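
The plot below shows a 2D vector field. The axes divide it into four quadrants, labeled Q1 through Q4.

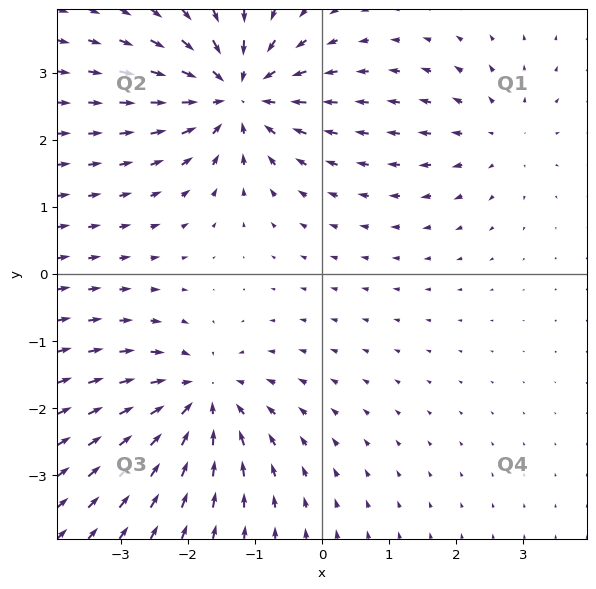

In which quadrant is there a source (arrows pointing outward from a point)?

Q1

The source sits at approximately (2.6, 2.1), which lies in quadrant Q1. The divergence there is about +3, positive as expected for a source.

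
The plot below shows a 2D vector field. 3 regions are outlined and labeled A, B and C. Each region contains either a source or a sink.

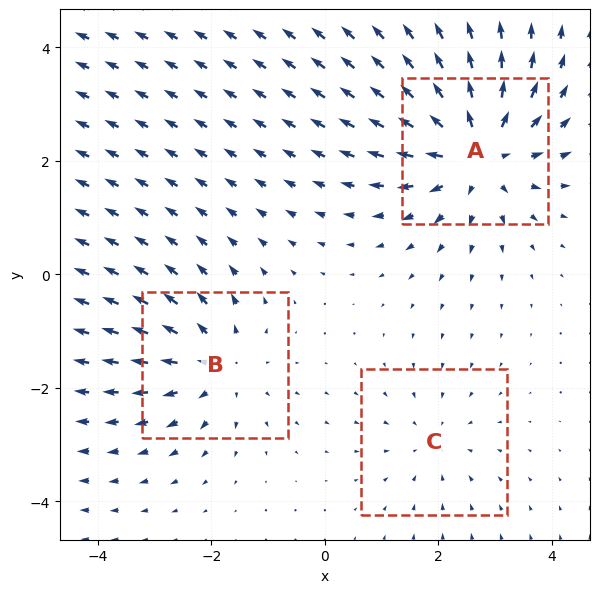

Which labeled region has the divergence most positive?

A

Divergence at each region's feature centre — A: about +5, B: about +3, C: about -2. Region A is most positive.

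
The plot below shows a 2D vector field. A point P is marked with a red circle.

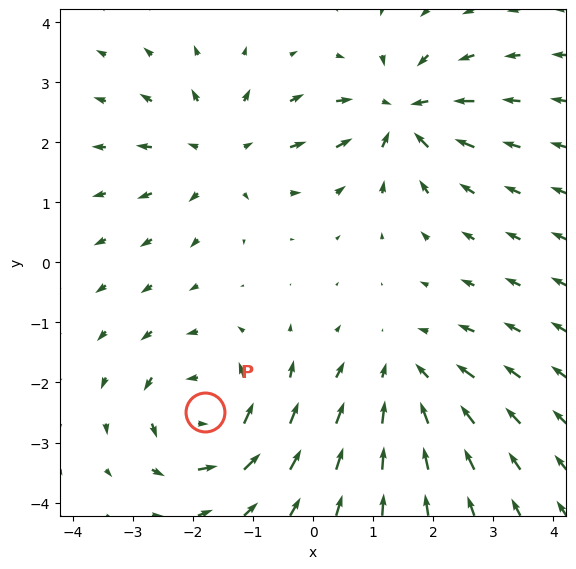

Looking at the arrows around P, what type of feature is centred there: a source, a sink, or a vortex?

At P (-1.8, -2.5) the arrows circulate counterclockwise. Divergence ≈0, curl about +6 — near-zero divergence with nonzero curl is a vortex.

vortex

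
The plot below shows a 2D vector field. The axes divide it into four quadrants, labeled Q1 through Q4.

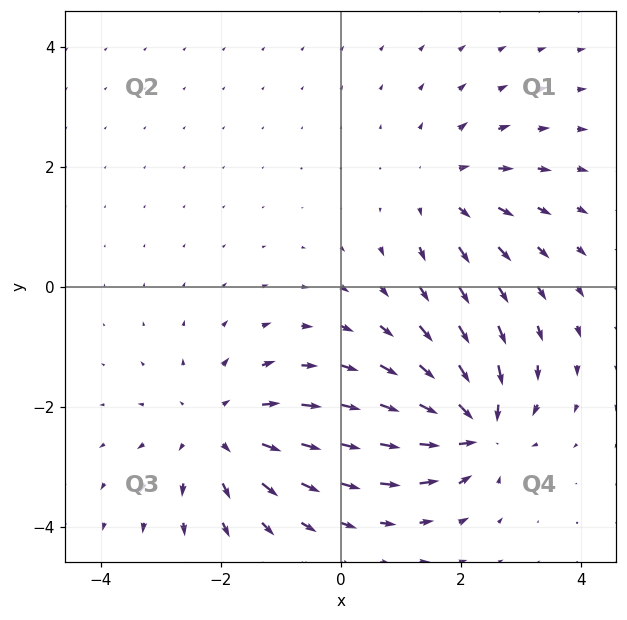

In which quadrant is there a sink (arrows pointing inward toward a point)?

The sink sits at approximately (2.2, -2.4), which lies in quadrant Q4. The divergence there is about -6, negative as expected for a sink.

Q4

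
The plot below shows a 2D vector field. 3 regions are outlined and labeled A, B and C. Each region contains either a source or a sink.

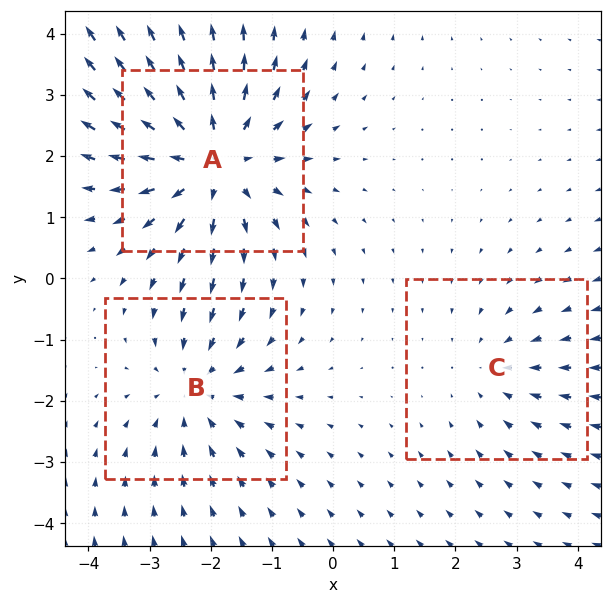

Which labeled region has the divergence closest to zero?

C

Divergence at each region's feature centre — A: about +4, B: about -3, C: about -2. Region C is closest to zero.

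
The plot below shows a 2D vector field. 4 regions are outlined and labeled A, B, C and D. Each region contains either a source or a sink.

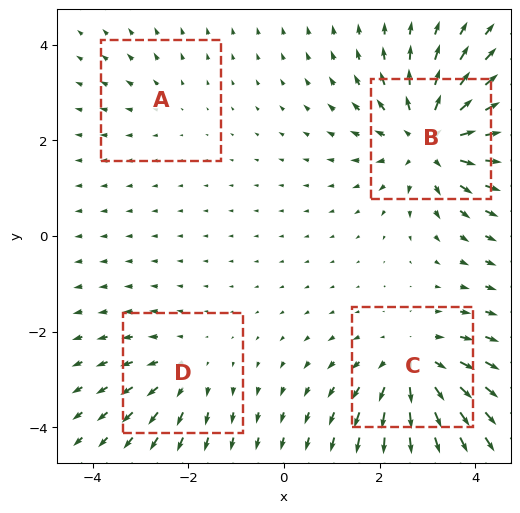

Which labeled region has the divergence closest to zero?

Divergence at each region's feature centre — A: about +2, B: about +6, C: about +5, D: about +3. Region A is closest to zero.

A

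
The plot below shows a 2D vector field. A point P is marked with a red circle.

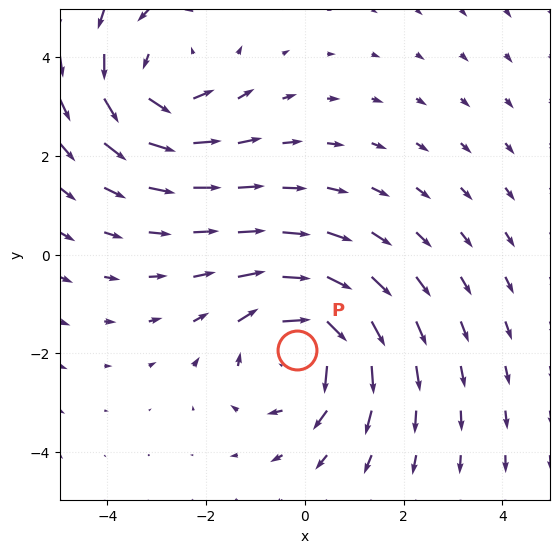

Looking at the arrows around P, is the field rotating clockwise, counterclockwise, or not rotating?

clockwise

Near P at (-0.2, -1.9) the arrows circulate clockwise. The curl (z-component) there is about -3; negative curl means clockwise rotation.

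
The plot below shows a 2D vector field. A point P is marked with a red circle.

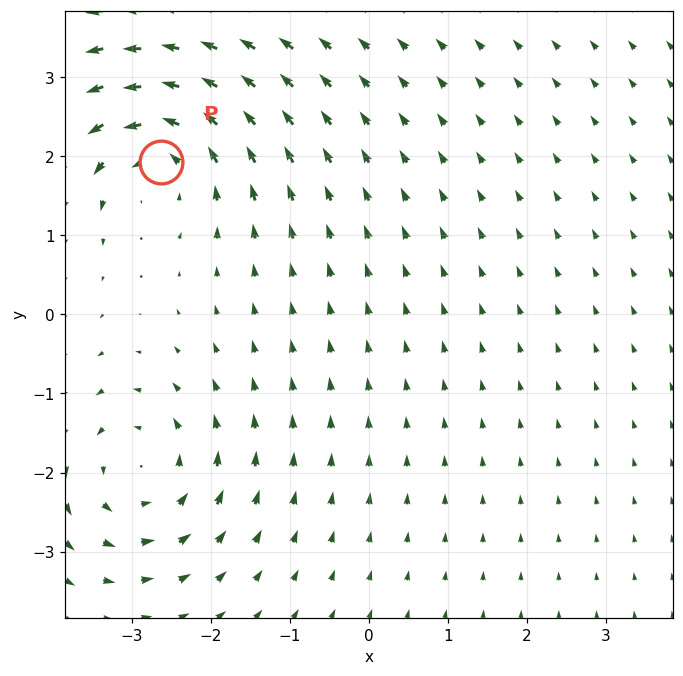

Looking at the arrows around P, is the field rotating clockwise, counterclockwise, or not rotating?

counterclockwise

Near P at (-2.6, 1.9) the arrows circulate counterclockwise. The curl (z-component) there is about +4; positive curl means counterclockwise rotation.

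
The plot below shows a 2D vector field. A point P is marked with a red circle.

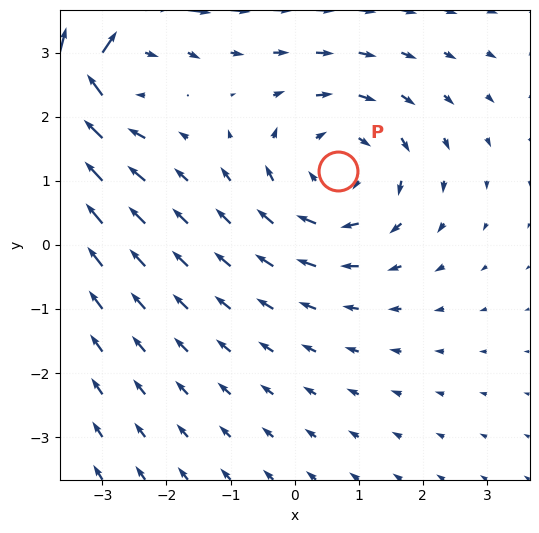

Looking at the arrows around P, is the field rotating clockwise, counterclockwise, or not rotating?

clockwise

Near P at (0.7, 1.2) the arrows circulate clockwise. The curl (z-component) there is about -2; negative curl means clockwise rotation.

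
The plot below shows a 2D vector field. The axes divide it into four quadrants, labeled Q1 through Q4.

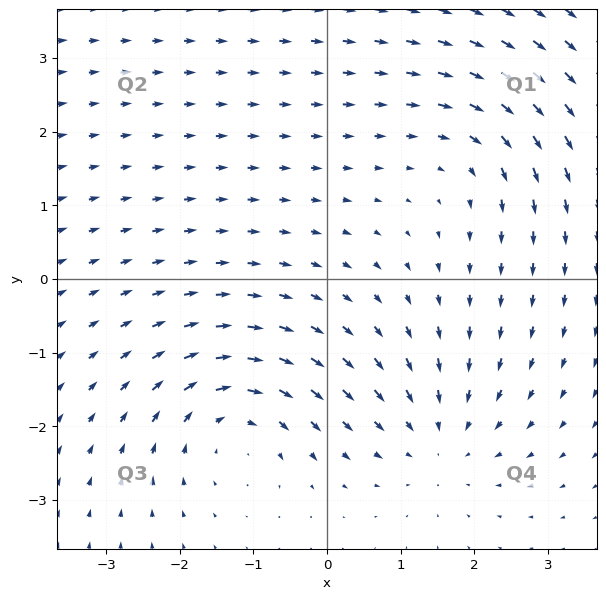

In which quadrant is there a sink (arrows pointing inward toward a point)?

The sink sits at approximately (1.5, -2.2), which lies in quadrant Q4. The divergence there is about -4, negative as expected for a sink.

Q4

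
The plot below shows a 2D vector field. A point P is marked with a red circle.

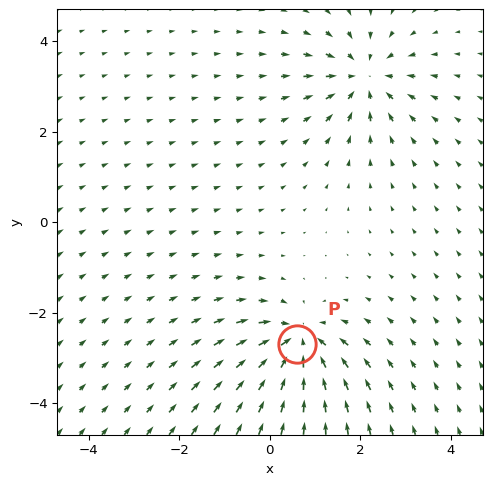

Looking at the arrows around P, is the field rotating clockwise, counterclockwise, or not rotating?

not rotating

Near P at (0.6, -2.7) the arrows show no circulation. The curl there is ≈0.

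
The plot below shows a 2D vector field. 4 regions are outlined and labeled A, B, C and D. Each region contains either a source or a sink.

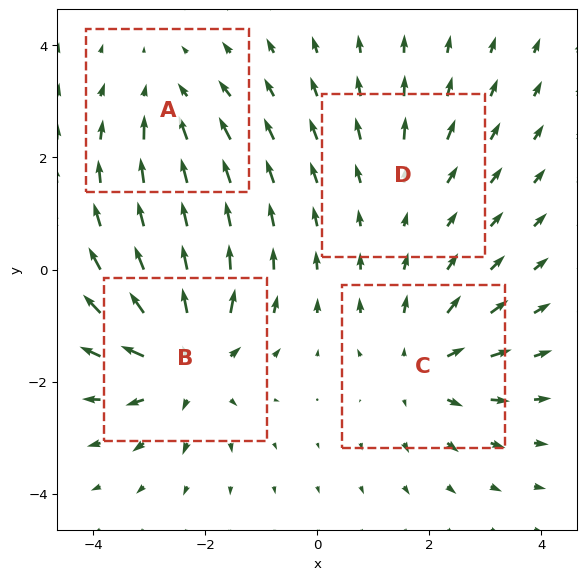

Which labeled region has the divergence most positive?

B

Divergence at each region's feature centre — A: about -3, B: about +6, C: about +4, D: about +2. Region B is most positive.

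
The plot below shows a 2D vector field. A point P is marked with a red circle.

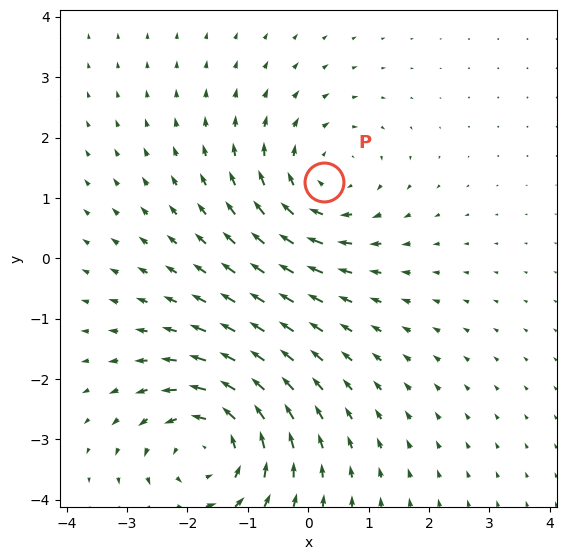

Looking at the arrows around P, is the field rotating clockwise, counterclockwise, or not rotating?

Near P at (0.3, 1.3) the arrows circulate clockwise. The curl (z-component) there is about -3; negative curl means clockwise rotation.

clockwise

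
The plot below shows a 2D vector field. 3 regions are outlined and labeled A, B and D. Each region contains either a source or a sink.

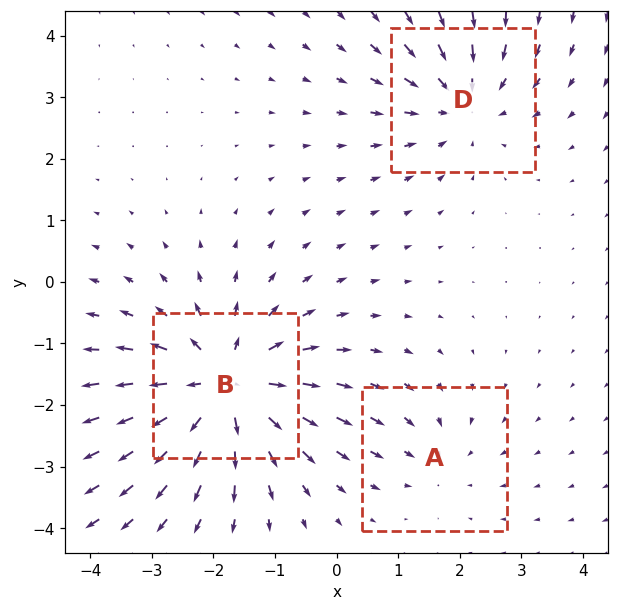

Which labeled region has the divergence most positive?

Divergence at each region's feature centre — A: about -2, B: about +5, D: about -3. Region B is most positive.

B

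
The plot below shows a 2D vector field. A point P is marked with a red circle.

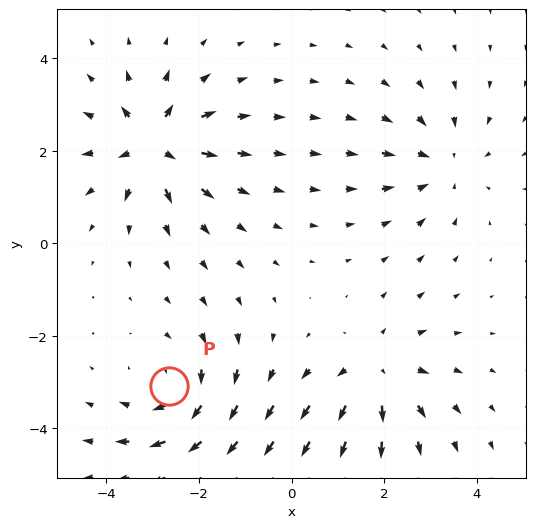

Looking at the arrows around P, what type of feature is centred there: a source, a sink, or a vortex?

At P (-2.6, -3.1) the arrows circulate clockwise. Divergence ≈0, curl about -3 — near-zero divergence with nonzero curl is a vortex.

vortex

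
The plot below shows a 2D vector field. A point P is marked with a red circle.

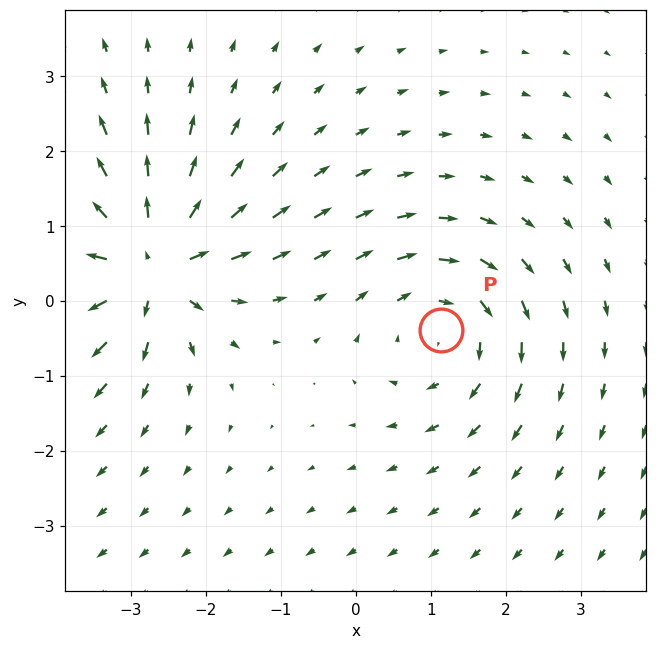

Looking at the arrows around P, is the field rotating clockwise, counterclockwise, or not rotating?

clockwise

Near P at (1.1, -0.4) the arrows circulate clockwise. The curl (z-component) there is about -4; negative curl means clockwise rotation.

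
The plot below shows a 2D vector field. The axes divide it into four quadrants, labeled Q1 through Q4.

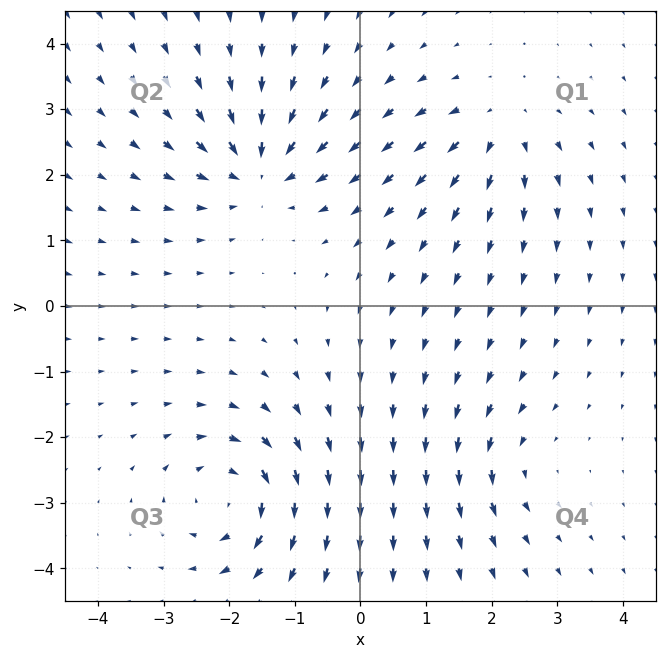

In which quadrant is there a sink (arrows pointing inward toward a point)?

The sink sits at approximately (-1.6, 2.1), which lies in quadrant Q2. The divergence there is about -6, negative as expected for a sink.

Q2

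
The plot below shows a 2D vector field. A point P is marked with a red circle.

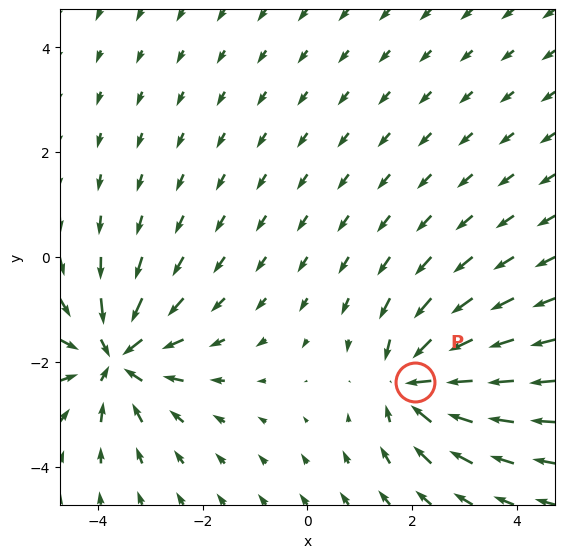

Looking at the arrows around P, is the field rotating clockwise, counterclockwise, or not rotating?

Near P at (2.1, -2.4) the arrows show no circulation. The curl there is ≈0.

not rotating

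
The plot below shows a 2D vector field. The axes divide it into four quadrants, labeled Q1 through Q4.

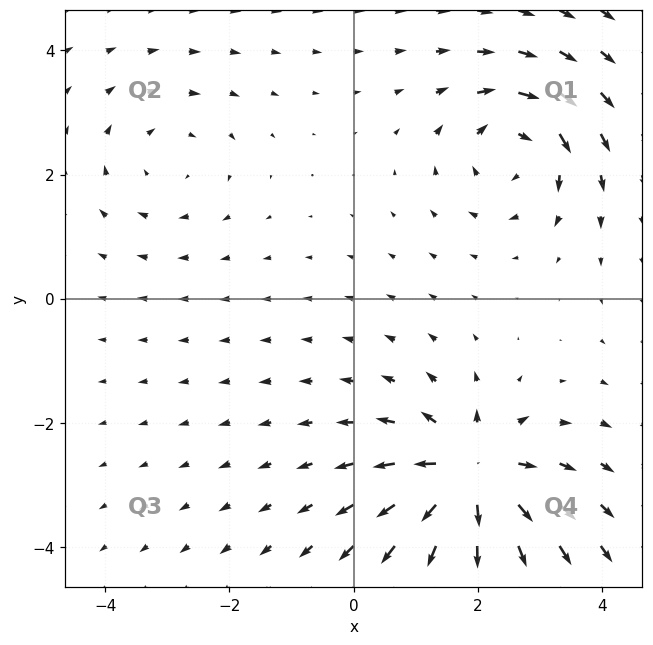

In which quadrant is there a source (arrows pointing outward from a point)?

The source sits at approximately (1.9, -2.9), which lies in quadrant Q4. The divergence there is about +6, positive as expected for a source.

Q4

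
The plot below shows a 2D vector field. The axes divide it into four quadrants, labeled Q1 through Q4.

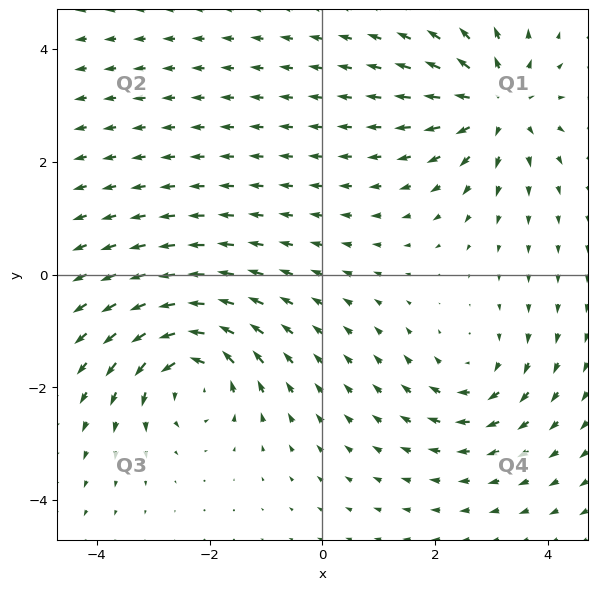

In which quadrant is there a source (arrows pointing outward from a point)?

Q1

The source sits at approximately (3.1, 3.0), which lies in quadrant Q1. The divergence there is about +5, positive as expected for a source.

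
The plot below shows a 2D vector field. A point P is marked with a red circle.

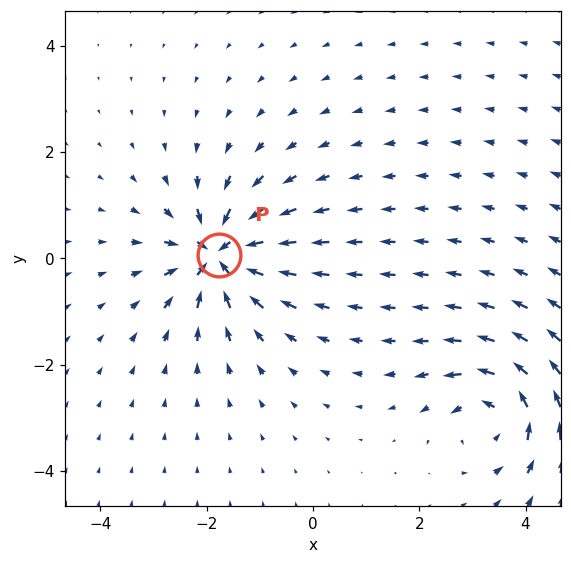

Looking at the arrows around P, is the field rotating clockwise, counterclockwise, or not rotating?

Near P at (-1.8, 0.1) the arrows show no circulation. The curl there is ≈0.

not rotating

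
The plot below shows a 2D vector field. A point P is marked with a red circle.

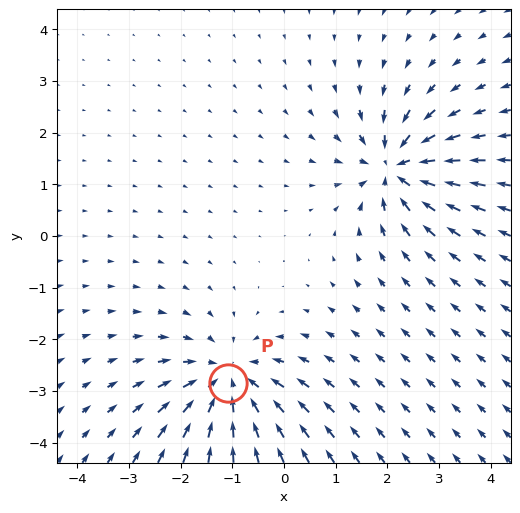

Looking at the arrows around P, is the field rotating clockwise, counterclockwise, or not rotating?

Near P at (-1.1, -2.8) the arrows show no circulation. The curl there is ≈0.

not rotating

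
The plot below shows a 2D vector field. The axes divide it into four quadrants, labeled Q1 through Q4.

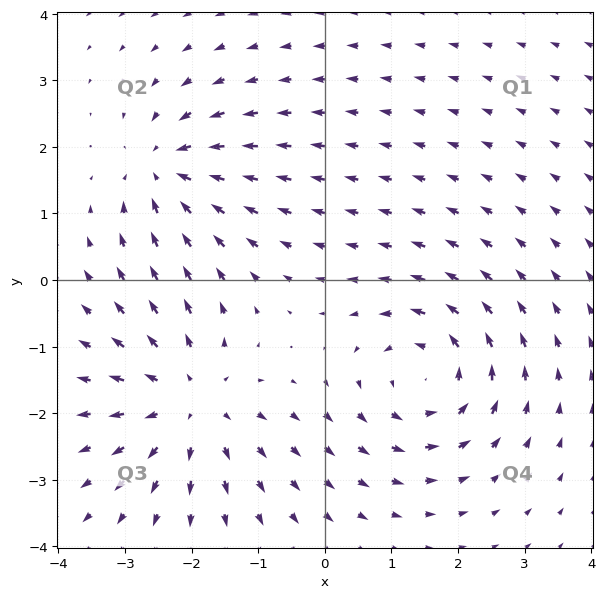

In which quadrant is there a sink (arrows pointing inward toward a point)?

The sink sits at approximately (-2.4, 1.6), which lies in quadrant Q2. The divergence there is about -5, negative as expected for a sink.

Q2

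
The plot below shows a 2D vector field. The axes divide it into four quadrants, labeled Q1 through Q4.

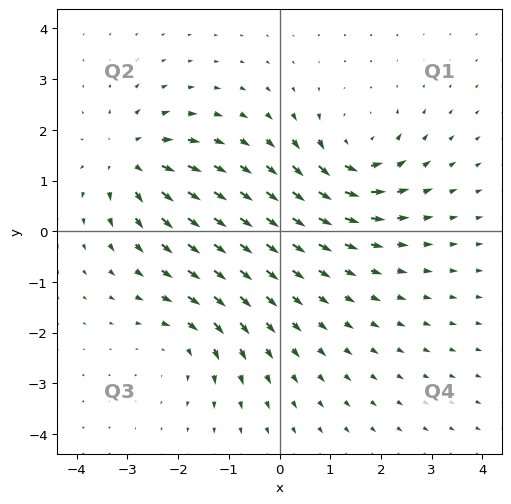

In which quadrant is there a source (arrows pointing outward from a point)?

The source sits at approximately (-2.9, 1.4), which lies in quadrant Q2. The divergence there is about +6, positive as expected for a source.

Q2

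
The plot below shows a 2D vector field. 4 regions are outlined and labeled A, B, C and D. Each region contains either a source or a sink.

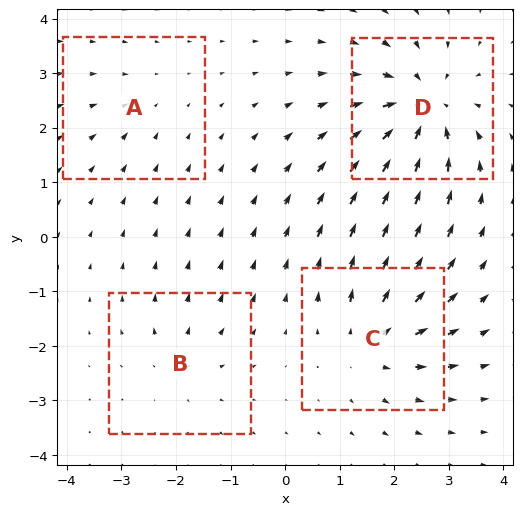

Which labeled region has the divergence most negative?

D

Divergence at each region's feature centre — A: about -2, B: about +3, C: about +5, D: about -7. Region D is most negative.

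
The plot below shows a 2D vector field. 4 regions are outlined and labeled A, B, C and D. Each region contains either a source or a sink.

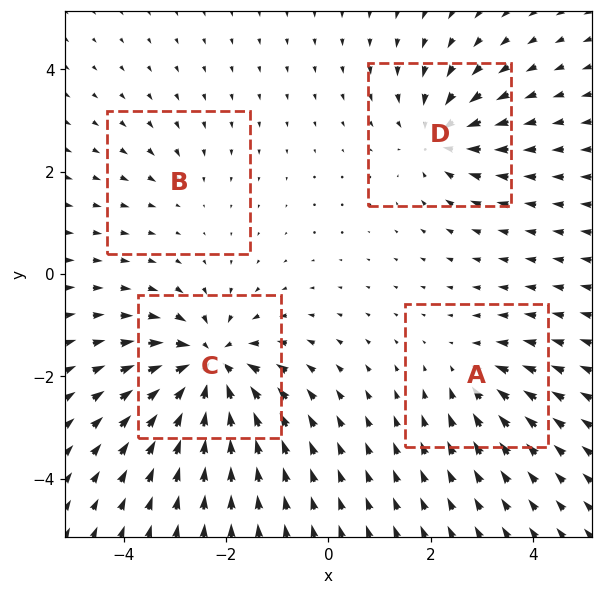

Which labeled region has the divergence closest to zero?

B

Divergence at each region's feature centre — A: about -4, B: about -2, C: about -8, D: about -5. Region B is closest to zero.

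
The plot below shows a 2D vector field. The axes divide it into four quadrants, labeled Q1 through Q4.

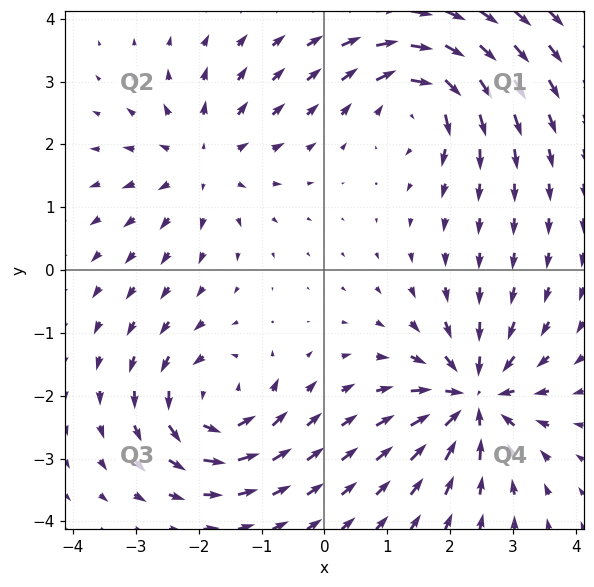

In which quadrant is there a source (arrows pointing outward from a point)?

The source sits at approximately (-1.9, 1.7), which lies in quadrant Q2. The divergence there is about +4, positive as expected for a source.

Q2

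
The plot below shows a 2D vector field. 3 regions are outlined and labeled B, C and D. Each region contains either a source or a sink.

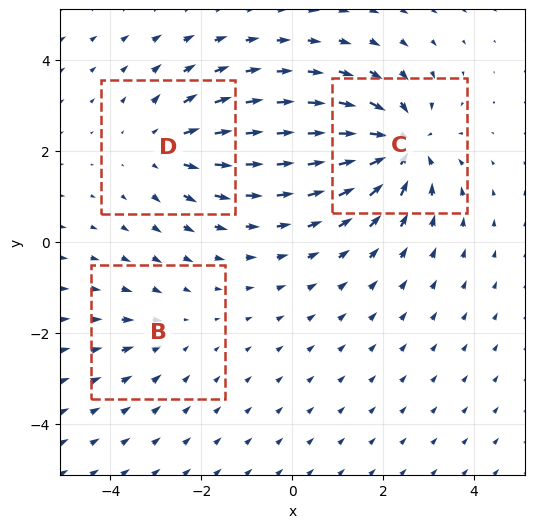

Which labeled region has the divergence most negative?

Divergence at each region's feature centre — B: about -2, C: about -5, D: about +3. Region C is most negative.

C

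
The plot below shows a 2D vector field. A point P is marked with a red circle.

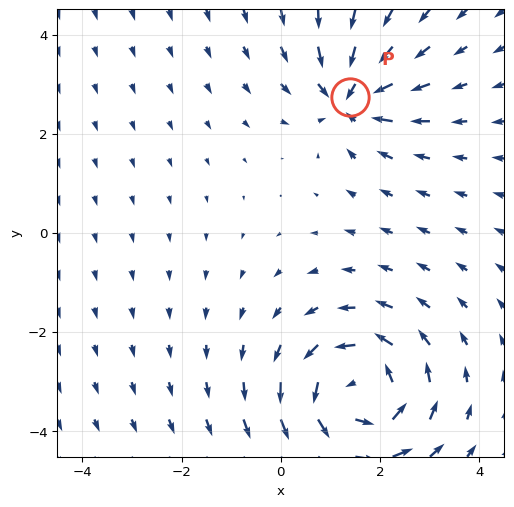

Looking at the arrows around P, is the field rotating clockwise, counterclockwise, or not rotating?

Near P at (1.4, 2.8) the arrows show no circulation. The curl there is ≈0.

not rotating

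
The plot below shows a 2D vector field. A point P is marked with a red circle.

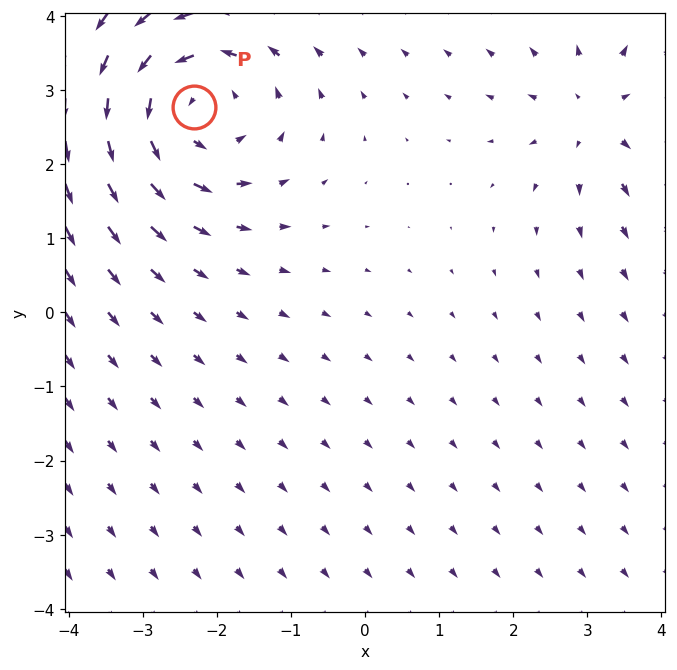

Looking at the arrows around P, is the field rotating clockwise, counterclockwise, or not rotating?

Near P at (-2.3, 2.8) the arrows circulate counterclockwise. The curl (z-component) there is about +4; positive curl means counterclockwise rotation.

counterclockwise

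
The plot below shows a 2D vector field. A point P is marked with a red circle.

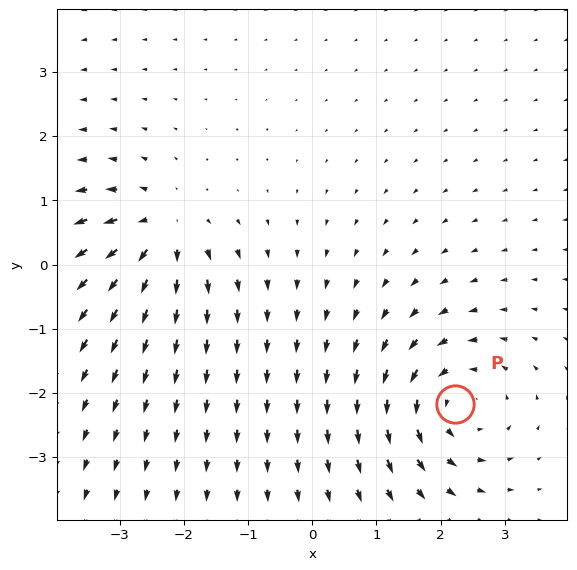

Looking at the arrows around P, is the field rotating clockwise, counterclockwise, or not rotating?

counterclockwise

Near P at (2.2, -2.2) the arrows circulate counterclockwise. The curl (z-component) there is about +5; positive curl means counterclockwise rotation.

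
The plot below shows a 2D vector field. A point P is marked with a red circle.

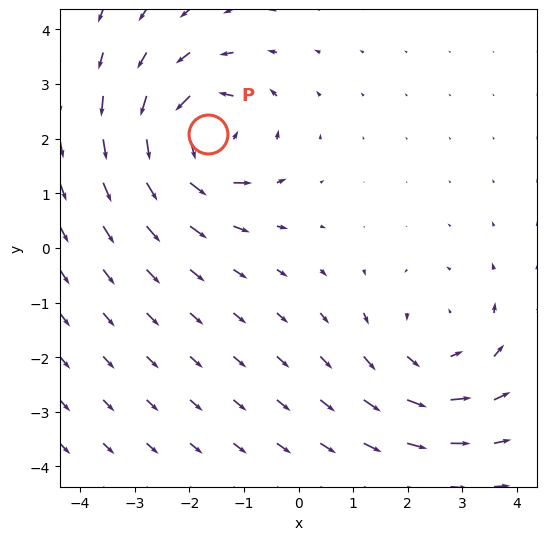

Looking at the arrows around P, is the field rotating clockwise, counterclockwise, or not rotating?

Near P at (-1.7, 2.1) the arrows circulate counterclockwise. The curl (z-component) there is about +6; positive curl means counterclockwise rotation.

counterclockwise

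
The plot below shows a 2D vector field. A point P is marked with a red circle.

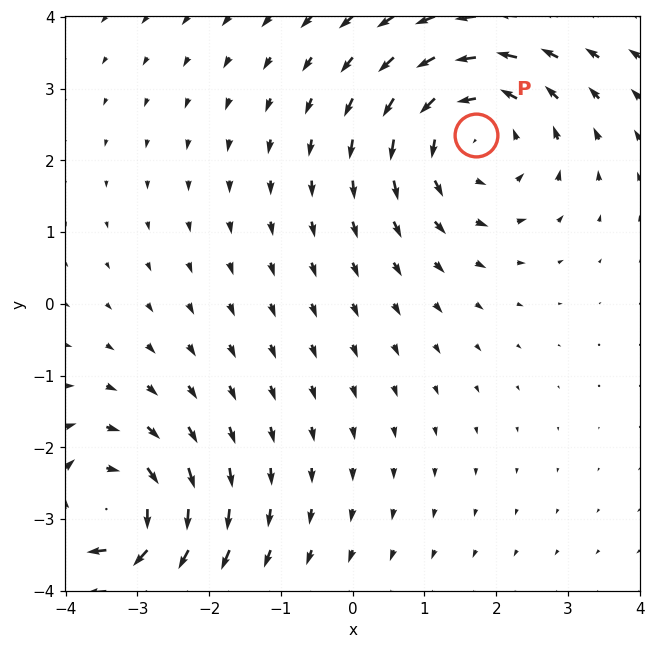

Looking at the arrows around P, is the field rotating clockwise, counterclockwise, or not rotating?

counterclockwise

Near P at (1.7, 2.3) the arrows circulate counterclockwise. The curl (z-component) there is about +4; positive curl means counterclockwise rotation.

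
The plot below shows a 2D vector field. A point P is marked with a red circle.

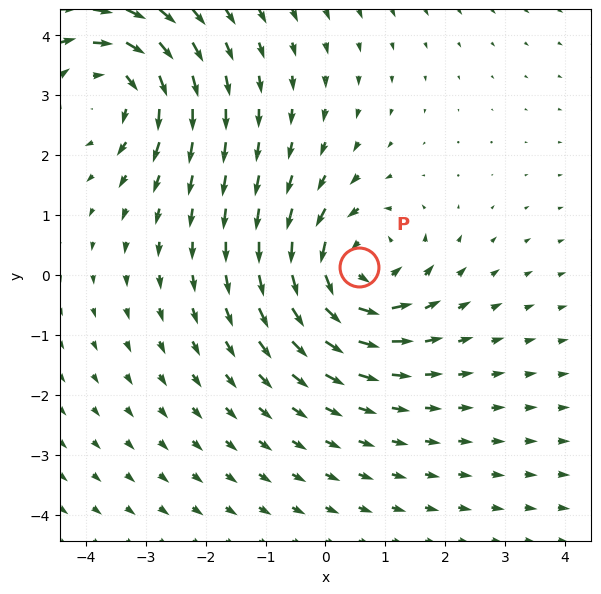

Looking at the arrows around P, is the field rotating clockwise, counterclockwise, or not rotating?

Near P at (0.6, 0.1) the arrows circulate counterclockwise. The curl (z-component) there is about +4; positive curl means counterclockwise rotation.

counterclockwise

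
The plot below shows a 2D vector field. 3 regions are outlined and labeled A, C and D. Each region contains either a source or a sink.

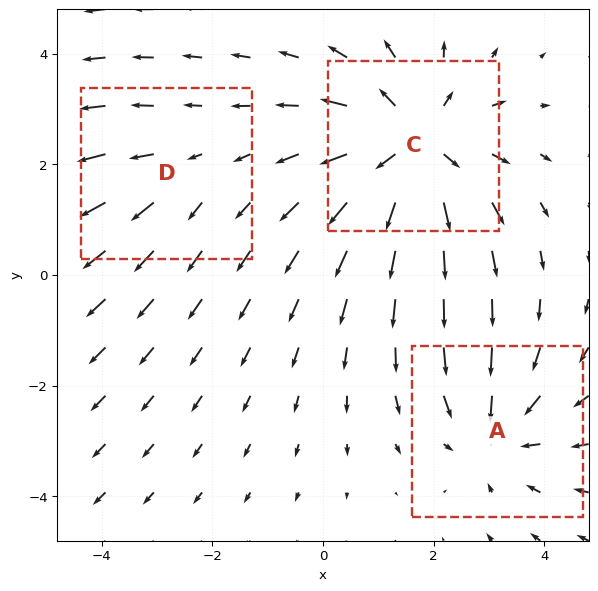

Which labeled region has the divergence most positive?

C

Divergence at each region's feature centre — A: about -3, C: about +5, D: about +2. Region C is most positive.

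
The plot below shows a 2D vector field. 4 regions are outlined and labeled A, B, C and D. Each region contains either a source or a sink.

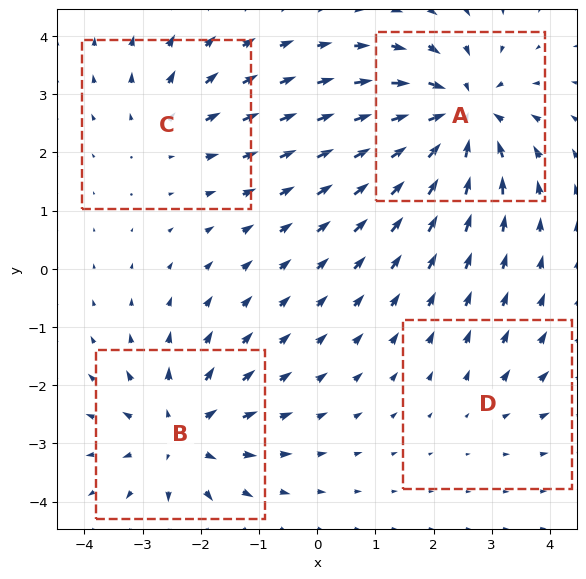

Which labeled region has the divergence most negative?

A

Divergence at each region's feature centre — A: about -7, B: about +5, C: about +3, D: about +2. Region A is most negative.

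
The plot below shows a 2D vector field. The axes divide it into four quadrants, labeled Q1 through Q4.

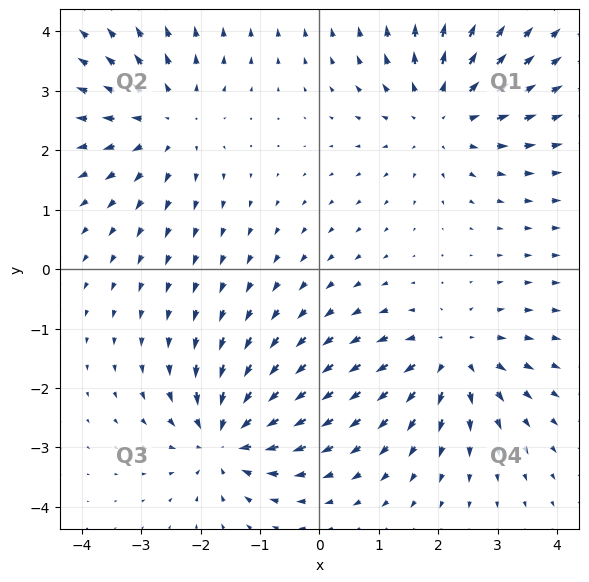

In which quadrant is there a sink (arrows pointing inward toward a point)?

The sink sits at approximately (-1.6, -2.8), which lies in quadrant Q3. The divergence there is about -5, negative as expected for a sink.

Q3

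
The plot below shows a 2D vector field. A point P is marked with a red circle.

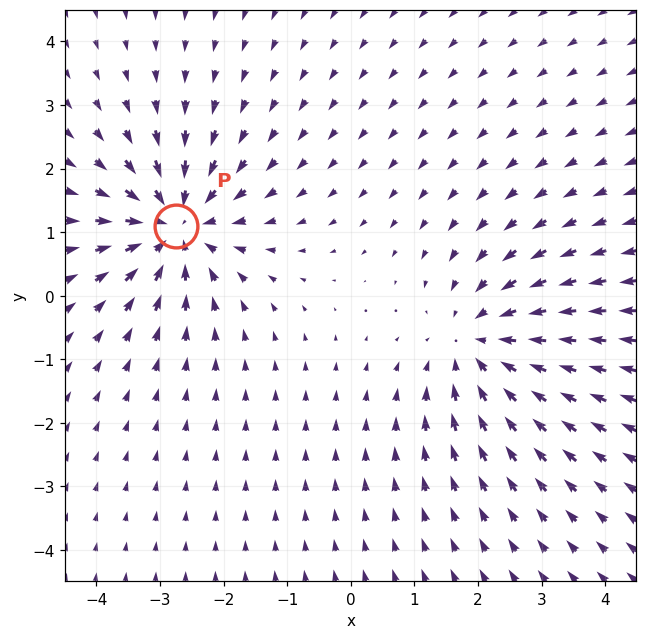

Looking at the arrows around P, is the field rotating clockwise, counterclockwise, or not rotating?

not rotating

Near P at (-2.7, 1.1) the arrows show no circulation. The curl there is ≈0.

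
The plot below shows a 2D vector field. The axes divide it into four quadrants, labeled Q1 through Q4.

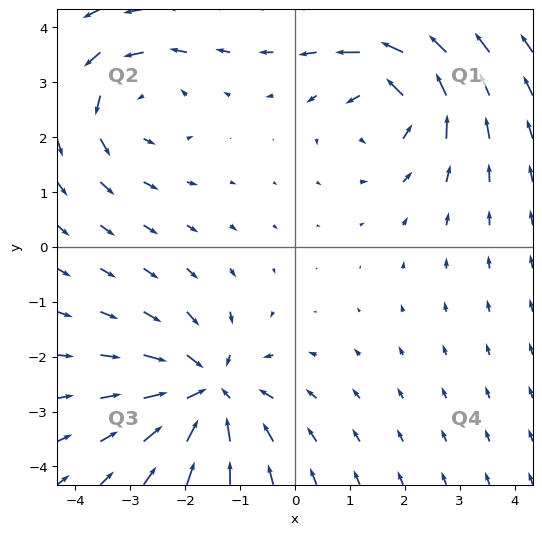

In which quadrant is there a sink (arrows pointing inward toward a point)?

The sink sits at approximately (-1.6, -2.6), which lies in quadrant Q3. The divergence there is about -5, negative as expected for a sink.

Q3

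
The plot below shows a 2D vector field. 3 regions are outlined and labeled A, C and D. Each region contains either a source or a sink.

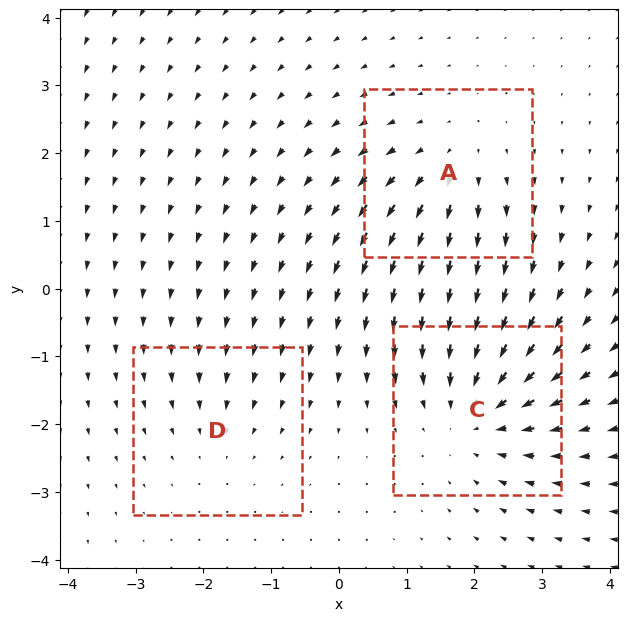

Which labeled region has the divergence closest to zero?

Divergence at each region's feature centre — A: about +3, C: about -4, D: about -2. Region D is closest to zero.

D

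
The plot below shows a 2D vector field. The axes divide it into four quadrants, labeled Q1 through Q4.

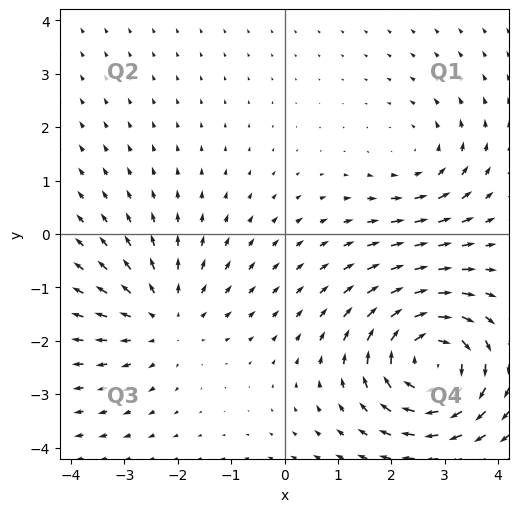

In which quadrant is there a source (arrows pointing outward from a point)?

The source sits at approximately (-2.2, -1.6), which lies in quadrant Q3. The divergence there is about +3, positive as expected for a source.

Q3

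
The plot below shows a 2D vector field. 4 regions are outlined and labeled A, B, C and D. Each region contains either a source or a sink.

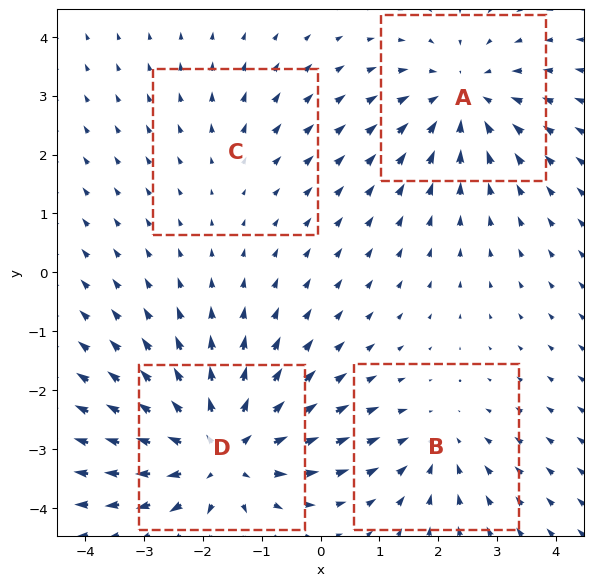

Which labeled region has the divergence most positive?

Divergence at each region's feature centre — A: about -4, B: about -3, C: about +2, D: about +6. Region D is most positive.

D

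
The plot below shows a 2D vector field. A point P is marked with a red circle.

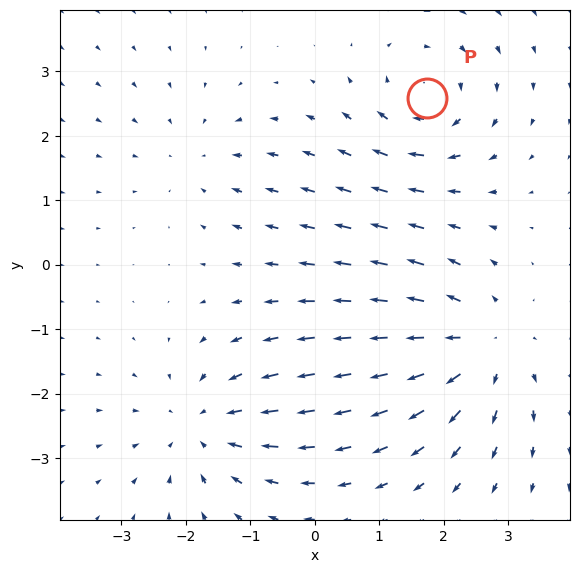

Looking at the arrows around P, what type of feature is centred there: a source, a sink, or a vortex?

vortex

At P (1.7, 2.6) the arrows circulate clockwise. Divergence ≈0, curl about -4 — near-zero divergence with nonzero curl is a vortex.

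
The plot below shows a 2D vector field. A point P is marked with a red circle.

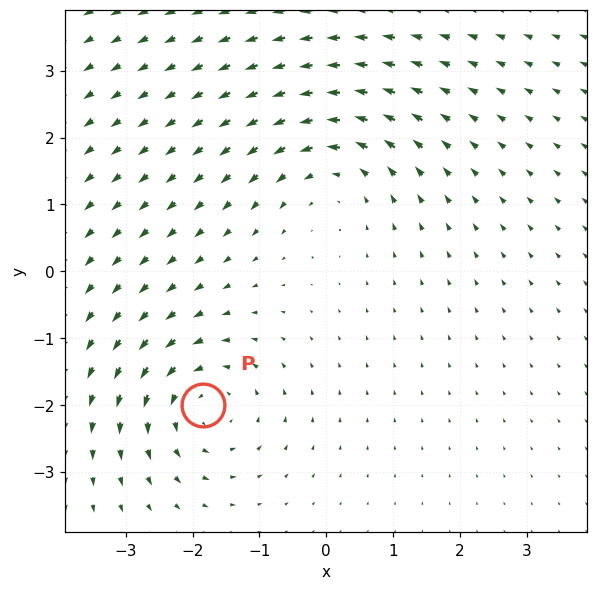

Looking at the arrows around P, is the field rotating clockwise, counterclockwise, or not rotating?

Near P at (-1.8, -2.0) the arrows circulate counterclockwise. The curl (z-component) there is about +4; positive curl means counterclockwise rotation.

counterclockwise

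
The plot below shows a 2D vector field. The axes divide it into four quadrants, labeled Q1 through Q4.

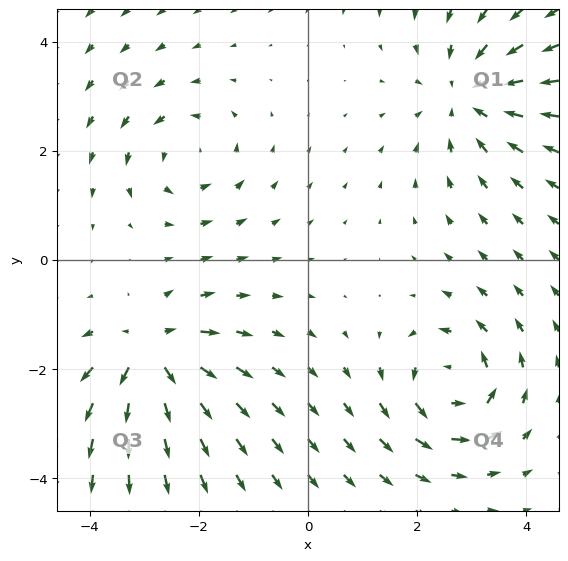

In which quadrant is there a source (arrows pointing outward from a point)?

Q3

The source sits at approximately (-2.9, -1.7), which lies in quadrant Q3. The divergence there is about +6, positive as expected for a source.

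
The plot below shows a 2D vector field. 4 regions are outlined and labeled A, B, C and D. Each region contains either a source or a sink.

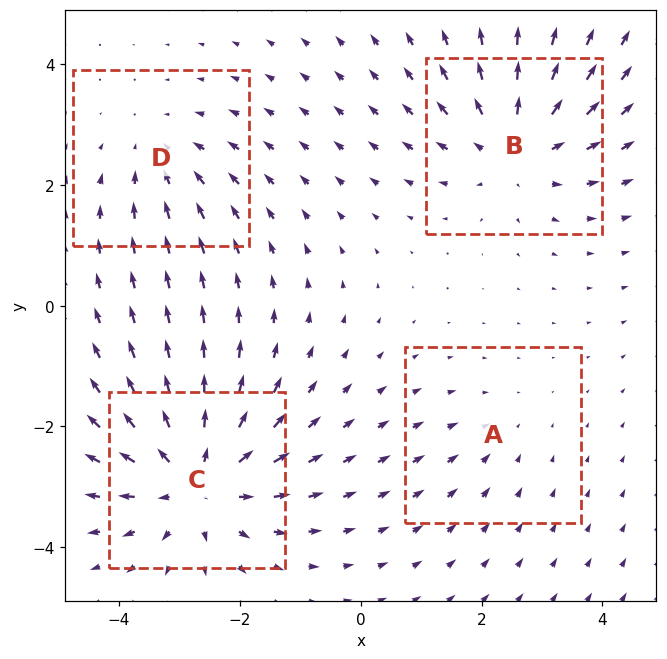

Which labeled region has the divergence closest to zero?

Divergence at each region's feature centre — A: about -2, B: about +4, C: about +6, D: about -3. Region A is closest to zero.

A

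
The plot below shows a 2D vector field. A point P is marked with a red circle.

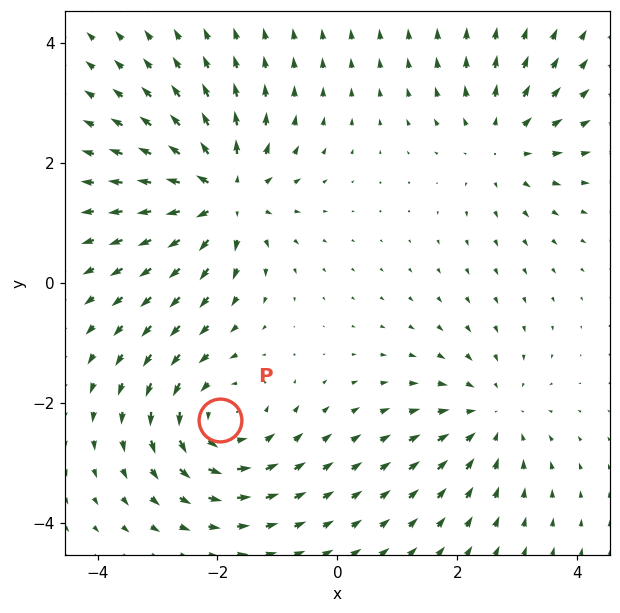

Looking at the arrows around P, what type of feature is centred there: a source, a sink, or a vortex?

At P (-2.0, -2.3) the arrows circulate counterclockwise. Divergence ≈0, curl about +5 — near-zero divergence with nonzero curl is a vortex.

vortex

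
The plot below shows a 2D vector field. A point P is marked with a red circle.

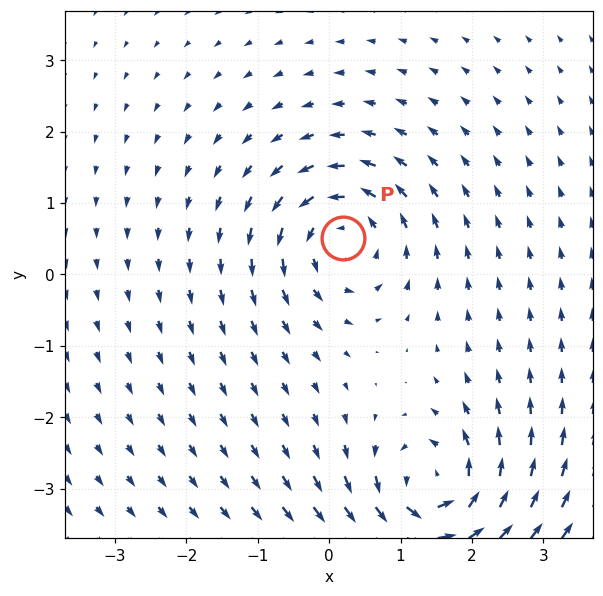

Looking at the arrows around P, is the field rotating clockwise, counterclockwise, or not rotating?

counterclockwise

Near P at (0.2, 0.5) the arrows circulate counterclockwise. The curl (z-component) there is about +5; positive curl means counterclockwise rotation.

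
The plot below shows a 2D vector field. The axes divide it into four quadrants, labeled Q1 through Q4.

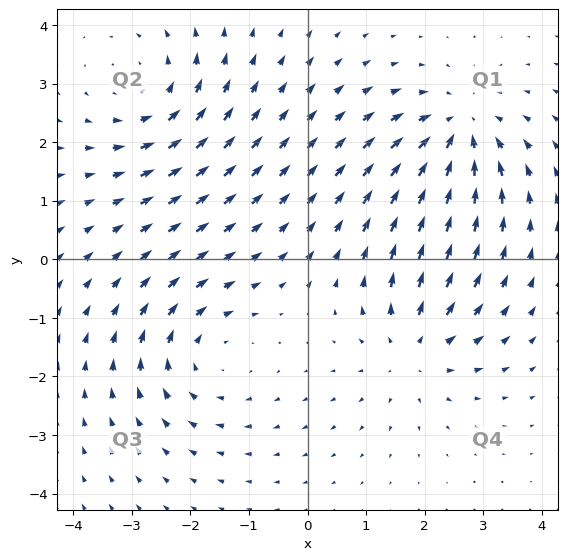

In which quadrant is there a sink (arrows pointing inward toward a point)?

Q1

The sink sits at approximately (2.6, 2.2), which lies in quadrant Q1. The divergence there is about -4, negative as expected for a sink.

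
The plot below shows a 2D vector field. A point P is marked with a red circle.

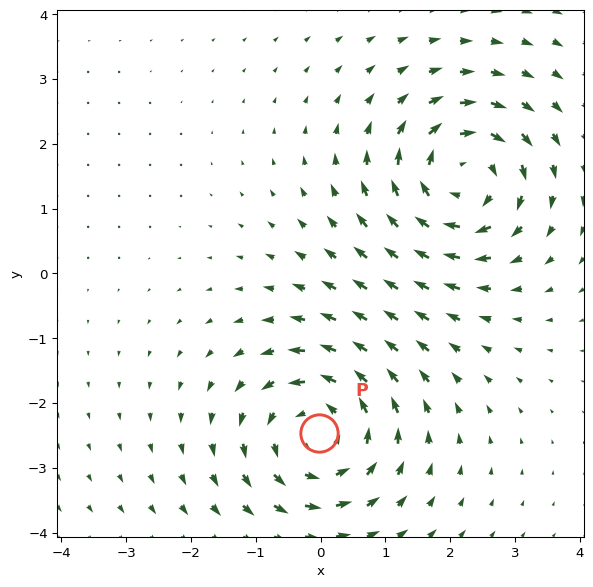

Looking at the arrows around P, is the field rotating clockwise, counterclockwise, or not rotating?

Near P at (-0.0, -2.5) the arrows circulate counterclockwise. The curl (z-component) there is about +4; positive curl means counterclockwise rotation.

counterclockwise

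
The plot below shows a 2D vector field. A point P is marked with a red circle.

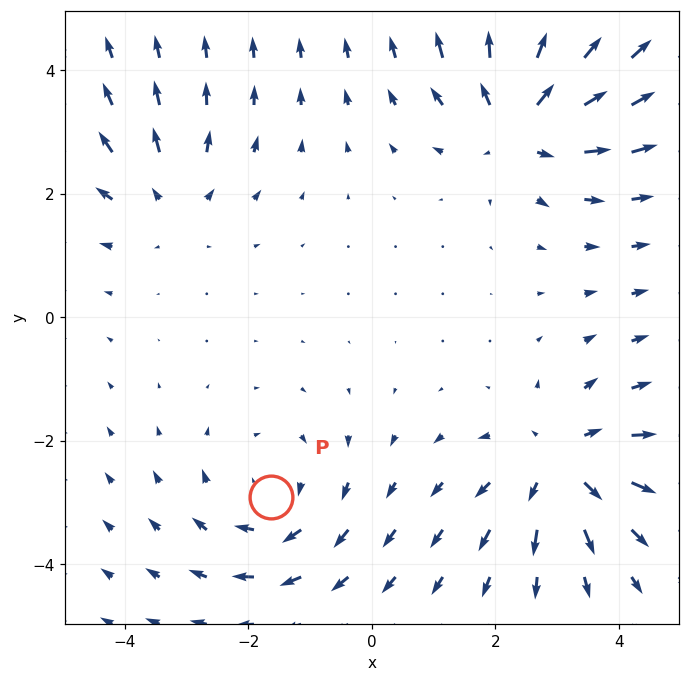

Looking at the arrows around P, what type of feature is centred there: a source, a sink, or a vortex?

vortex

At P (-1.6, -2.9) the arrows circulate clockwise. Divergence ≈0, curl about -3 — near-zero divergence with nonzero curl is a vortex.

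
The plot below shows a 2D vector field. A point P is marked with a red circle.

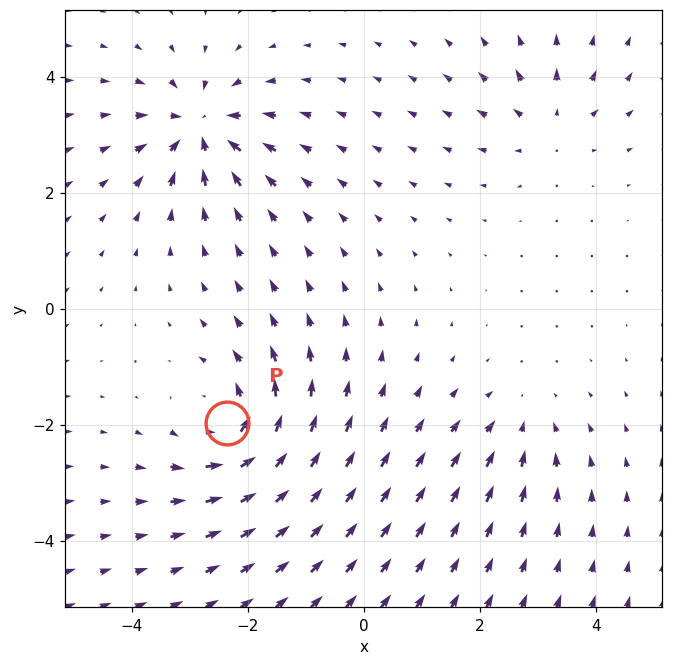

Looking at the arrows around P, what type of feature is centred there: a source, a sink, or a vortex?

At P (-2.4, -2.0) the arrows circulate counterclockwise. Divergence ≈0, curl about +5 — near-zero divergence with nonzero curl is a vortex.

vortex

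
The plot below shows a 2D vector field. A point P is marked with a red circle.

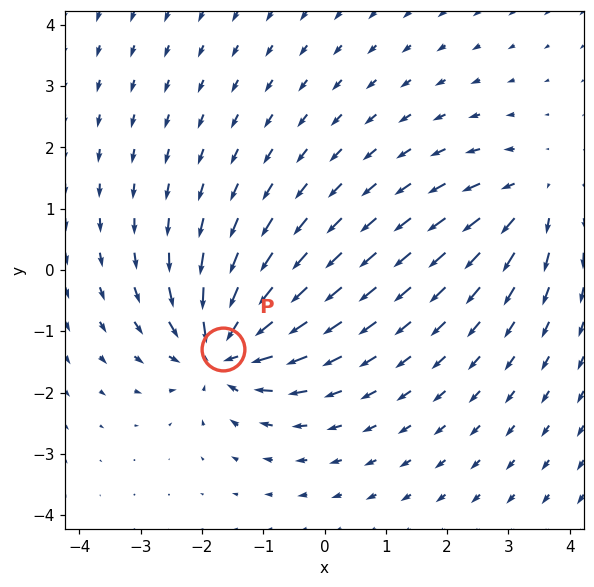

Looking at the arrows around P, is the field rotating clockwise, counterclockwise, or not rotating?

not rotating

Near P at (-1.7, -1.3) the arrows show no circulation. The curl there is ≈0.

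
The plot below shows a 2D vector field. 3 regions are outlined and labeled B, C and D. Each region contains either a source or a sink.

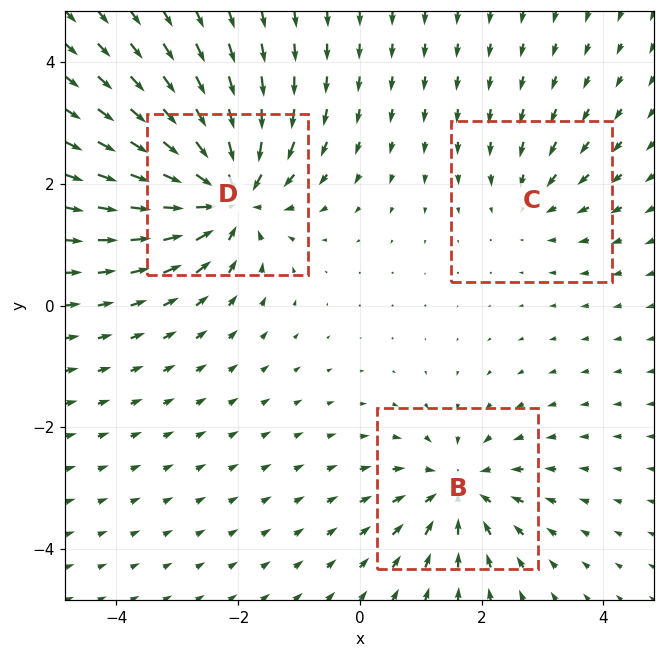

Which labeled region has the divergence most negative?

D

Divergence at each region's feature centre — B: about -4, C: about -2, D: about -6. Region D is most negative.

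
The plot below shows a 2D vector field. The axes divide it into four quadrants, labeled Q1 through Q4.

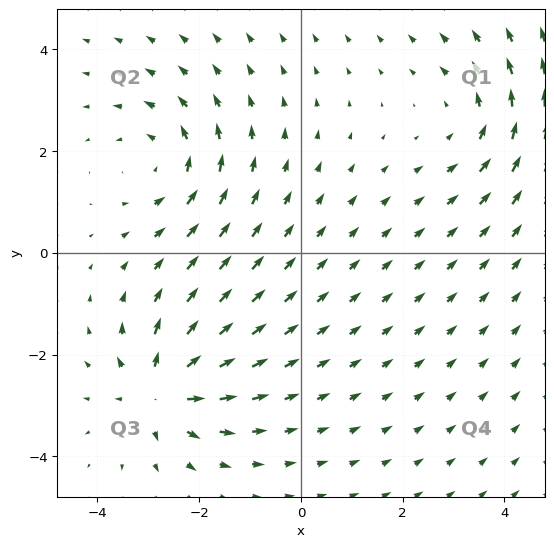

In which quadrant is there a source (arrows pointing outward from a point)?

Q3

The source sits at approximately (-2.8, -2.7), which lies in quadrant Q3. The divergence there is about +5, positive as expected for a source.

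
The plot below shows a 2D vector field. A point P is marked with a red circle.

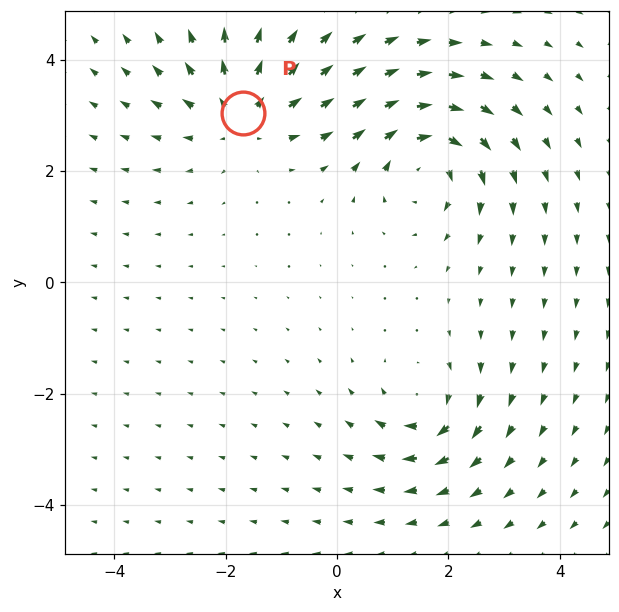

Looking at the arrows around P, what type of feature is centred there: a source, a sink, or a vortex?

source

At P (-1.7, 3.0) the arrows spread outward. Divergence about +4, curl ≈0 — positive divergence with near-zero curl is a source.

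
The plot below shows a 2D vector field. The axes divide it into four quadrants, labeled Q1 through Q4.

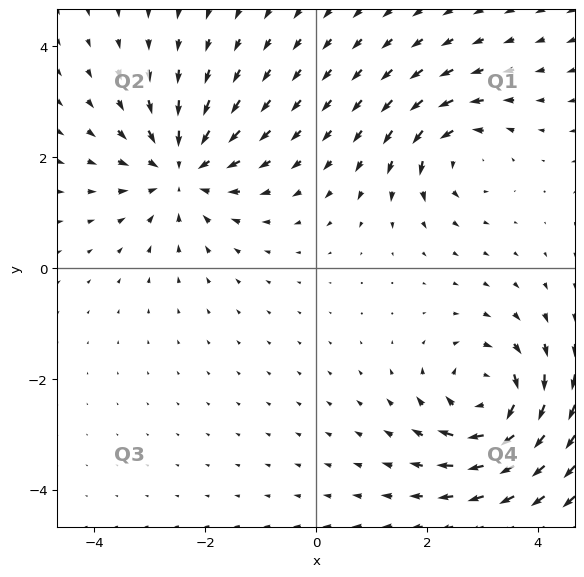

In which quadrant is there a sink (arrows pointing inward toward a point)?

The sink sits at approximately (-2.4, 1.8), which lies in quadrant Q2. The divergence there is about -5, negative as expected for a sink.

Q2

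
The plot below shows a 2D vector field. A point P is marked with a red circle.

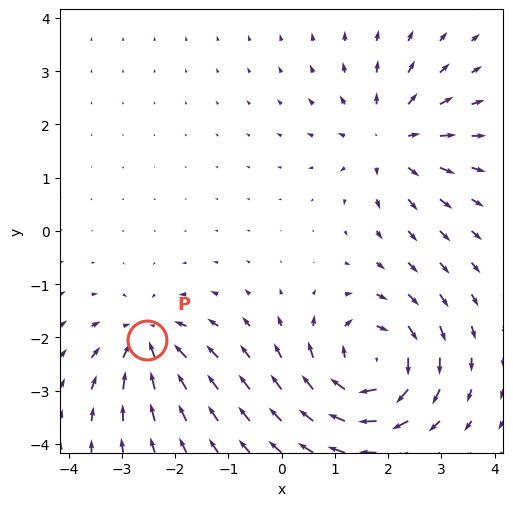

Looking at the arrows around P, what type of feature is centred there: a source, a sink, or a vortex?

sink

At P (-2.5, -2.0) the arrows converge inward. Divergence about -4, curl ≈0 — negative divergence with near-zero curl is a sink.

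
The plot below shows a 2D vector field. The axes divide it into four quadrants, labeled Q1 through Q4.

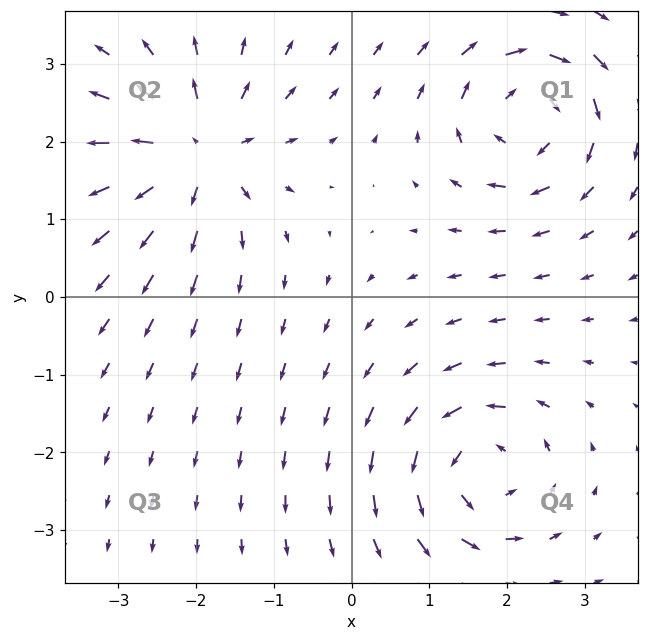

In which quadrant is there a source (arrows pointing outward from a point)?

The source sits at approximately (-2.0, 1.9), which lies in quadrant Q2. The divergence there is about +7, positive as expected for a source.

Q2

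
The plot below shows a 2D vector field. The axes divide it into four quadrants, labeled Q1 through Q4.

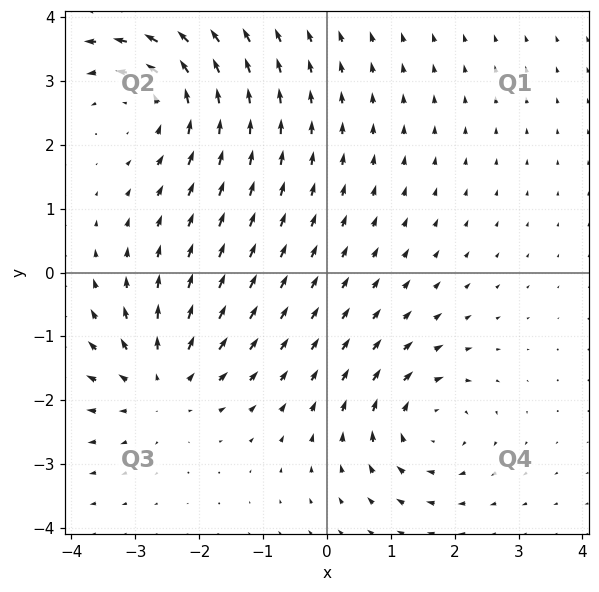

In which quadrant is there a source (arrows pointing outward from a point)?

The source sits at approximately (-2.6, -1.7), which lies in quadrant Q3. The divergence there is about +4, positive as expected for a source.

Q3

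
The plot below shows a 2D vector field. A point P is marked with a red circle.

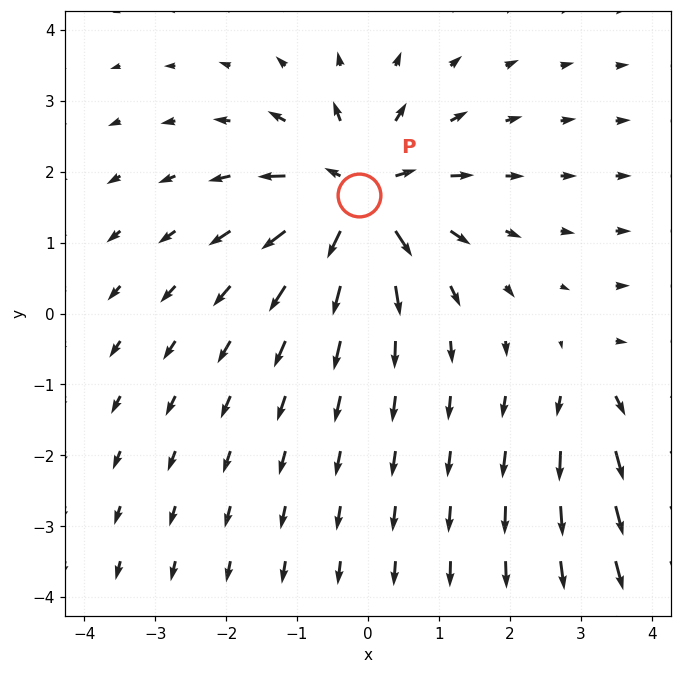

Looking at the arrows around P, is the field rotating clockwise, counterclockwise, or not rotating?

not rotating

Near P at (-0.1, 1.7) the arrows show no circulation. The curl there is ≈0.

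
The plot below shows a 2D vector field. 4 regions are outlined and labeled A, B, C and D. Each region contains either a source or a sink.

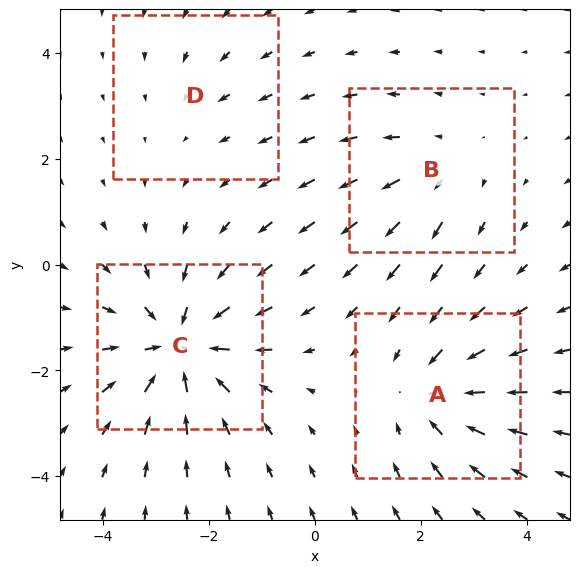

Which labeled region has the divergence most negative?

Divergence at each region's feature centre — A: about -4, B: about +3, C: about -6, D: about -2. Region C is most negative.

C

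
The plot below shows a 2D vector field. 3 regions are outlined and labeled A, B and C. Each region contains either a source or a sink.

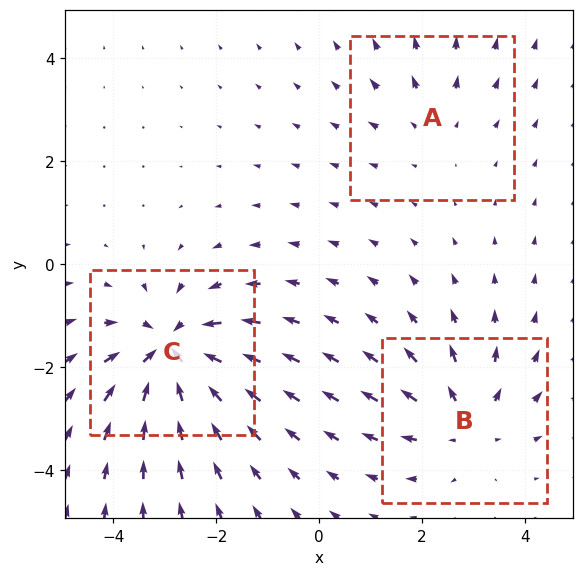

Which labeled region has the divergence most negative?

C

Divergence at each region's feature centre — A: about +2, B: about +3, C: about -5. Region C is most negative.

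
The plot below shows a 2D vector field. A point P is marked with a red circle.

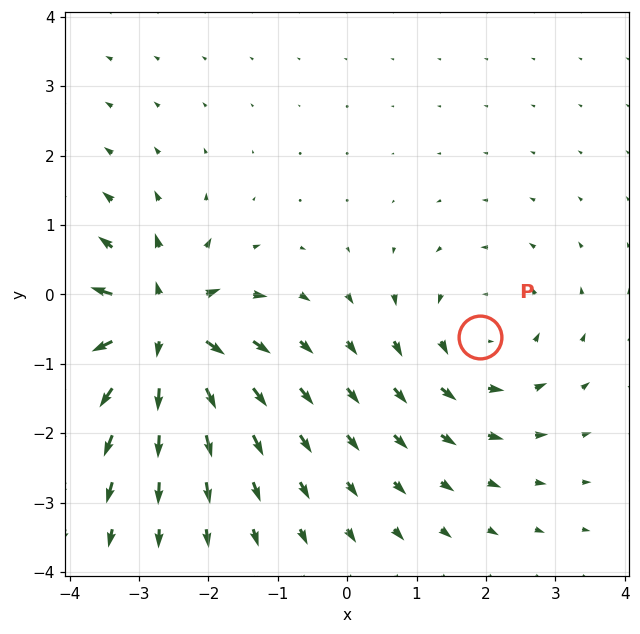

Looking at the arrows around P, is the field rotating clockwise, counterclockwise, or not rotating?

counterclockwise

Near P at (1.9, -0.6) the arrows circulate counterclockwise. The curl (z-component) there is about +3; positive curl means counterclockwise rotation.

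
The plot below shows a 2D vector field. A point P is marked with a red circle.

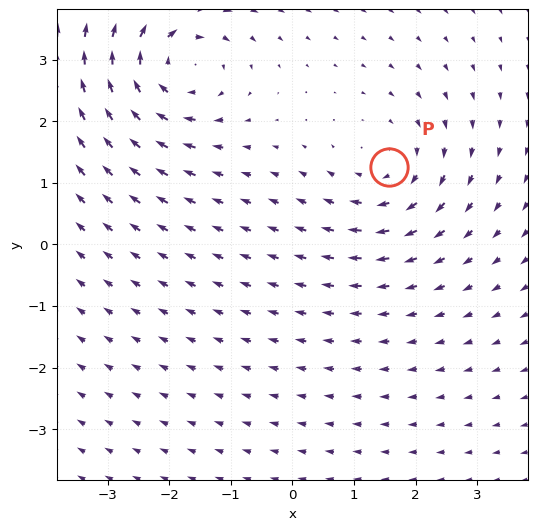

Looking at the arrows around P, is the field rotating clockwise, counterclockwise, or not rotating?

clockwise

Near P at (1.6, 1.3) the arrows circulate clockwise. The curl (z-component) there is about -3; negative curl means clockwise rotation.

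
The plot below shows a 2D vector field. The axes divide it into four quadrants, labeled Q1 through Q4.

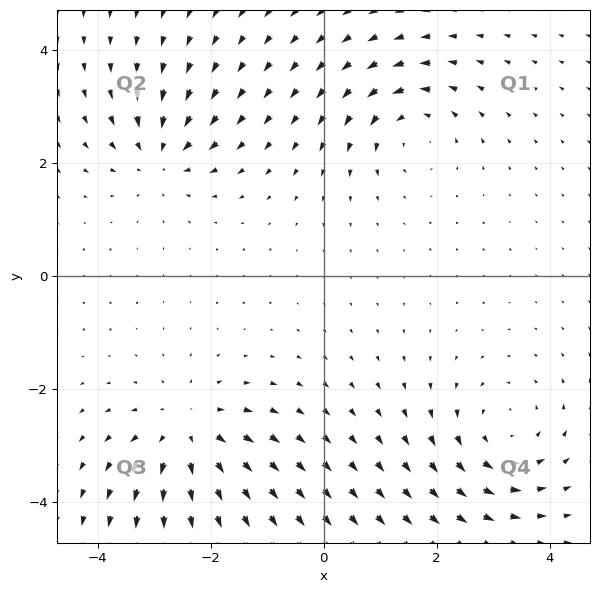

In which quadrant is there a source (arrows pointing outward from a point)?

Q3

The source sits at approximately (-2.4, -2.8), which lies in quadrant Q3. The divergence there is about +5, positive as expected for a source.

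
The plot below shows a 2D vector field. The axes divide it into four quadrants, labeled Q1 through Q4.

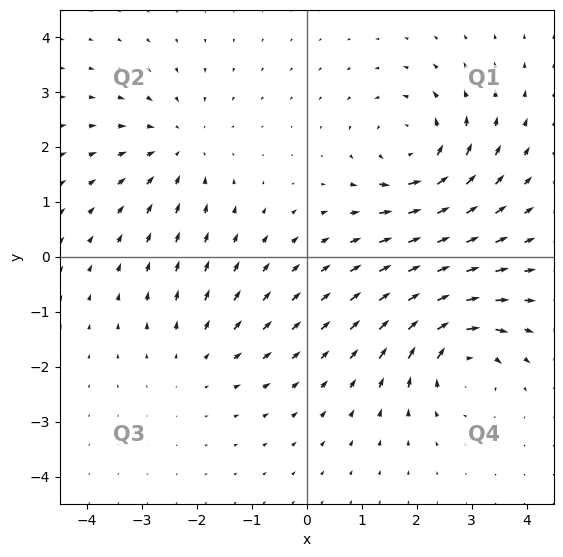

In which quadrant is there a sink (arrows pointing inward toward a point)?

Q2

The sink sits at approximately (-2.3, 2.0), which lies in quadrant Q2. The divergence there is about -4, negative as expected for a sink.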